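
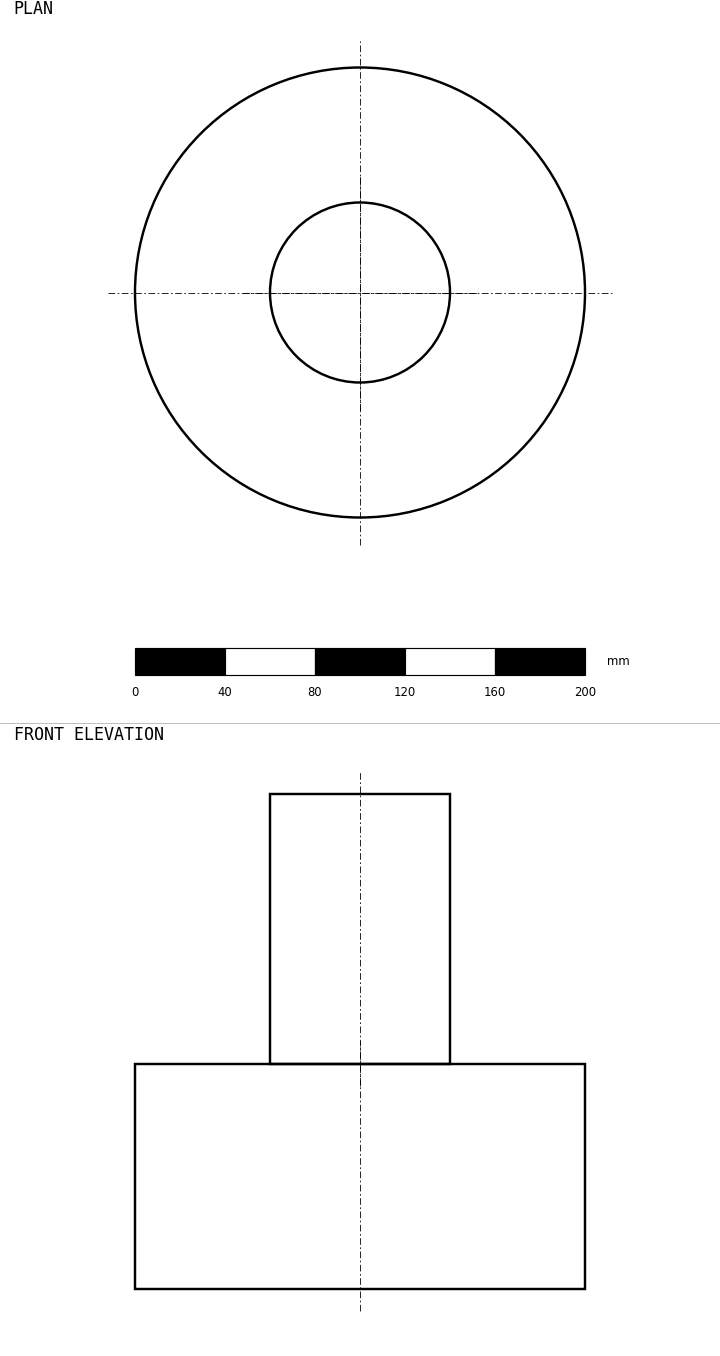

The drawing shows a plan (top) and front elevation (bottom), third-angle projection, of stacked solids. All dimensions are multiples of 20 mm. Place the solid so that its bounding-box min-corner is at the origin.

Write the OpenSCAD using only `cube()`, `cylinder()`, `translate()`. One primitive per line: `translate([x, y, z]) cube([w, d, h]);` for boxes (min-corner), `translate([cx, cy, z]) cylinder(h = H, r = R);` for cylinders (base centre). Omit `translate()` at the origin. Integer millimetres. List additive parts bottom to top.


translate([100, 100, 0]) cylinder(h = 100, r = 100);
translate([100, 100, 100]) cylinder(h = 120, r = 40);


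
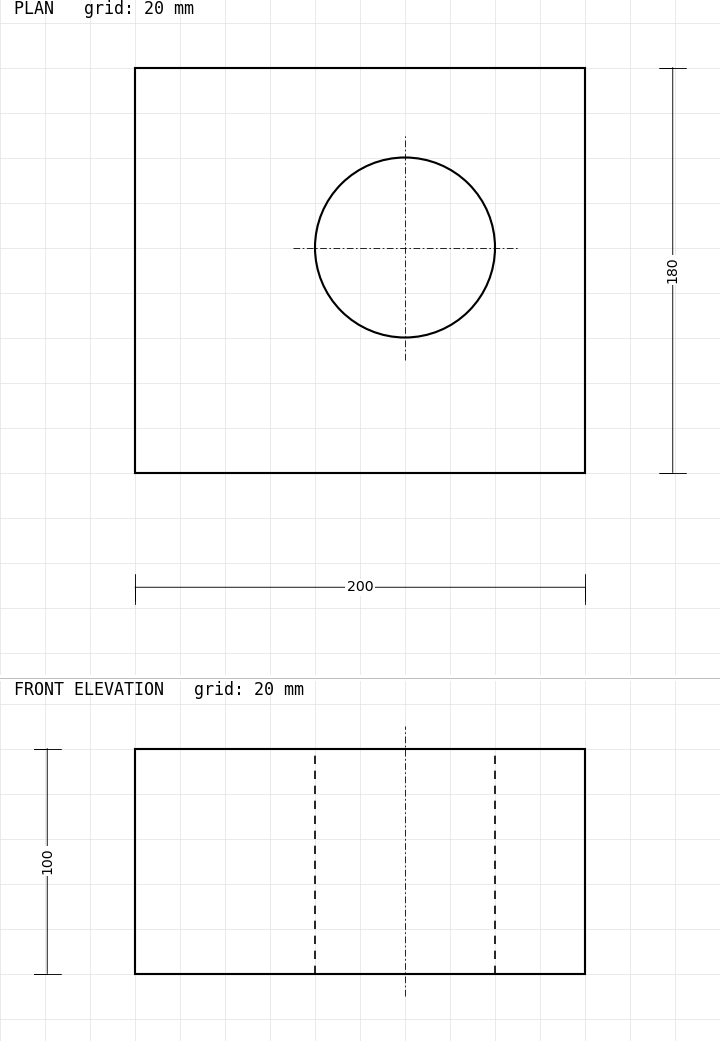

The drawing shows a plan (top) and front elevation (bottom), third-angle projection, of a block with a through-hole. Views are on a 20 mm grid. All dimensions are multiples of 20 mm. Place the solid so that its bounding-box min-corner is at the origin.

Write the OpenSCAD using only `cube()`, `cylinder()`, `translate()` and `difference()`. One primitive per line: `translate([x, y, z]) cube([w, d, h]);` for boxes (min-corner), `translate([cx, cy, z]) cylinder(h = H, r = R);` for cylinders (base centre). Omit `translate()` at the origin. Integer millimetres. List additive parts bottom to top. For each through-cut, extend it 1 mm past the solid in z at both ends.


difference() {
  cube([200, 180, 100]);
  translate([120, 100, -1]) cylinder(h = 102, r = 40);
}


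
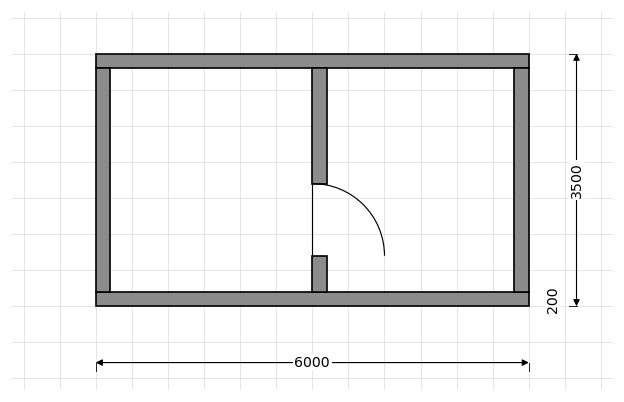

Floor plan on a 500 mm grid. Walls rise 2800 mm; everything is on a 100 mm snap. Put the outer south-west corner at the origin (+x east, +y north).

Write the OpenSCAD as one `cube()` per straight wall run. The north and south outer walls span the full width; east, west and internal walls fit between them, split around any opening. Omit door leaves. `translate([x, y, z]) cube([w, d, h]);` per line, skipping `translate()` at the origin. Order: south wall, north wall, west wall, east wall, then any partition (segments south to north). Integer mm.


cube([6000, 200, 2800]);
translate([0, 3300, 0]) cube([6000, 200, 2800]);
translate([0, 200, 0]) cube([200, 3100, 2800]);
translate([5800, 200, 0]) cube([200, 3100, 2800]);
translate([3000, 200, 0]) cube([200, 500, 2800]);
translate([3000, 1700, 0]) cube([200, 1600, 2800]);


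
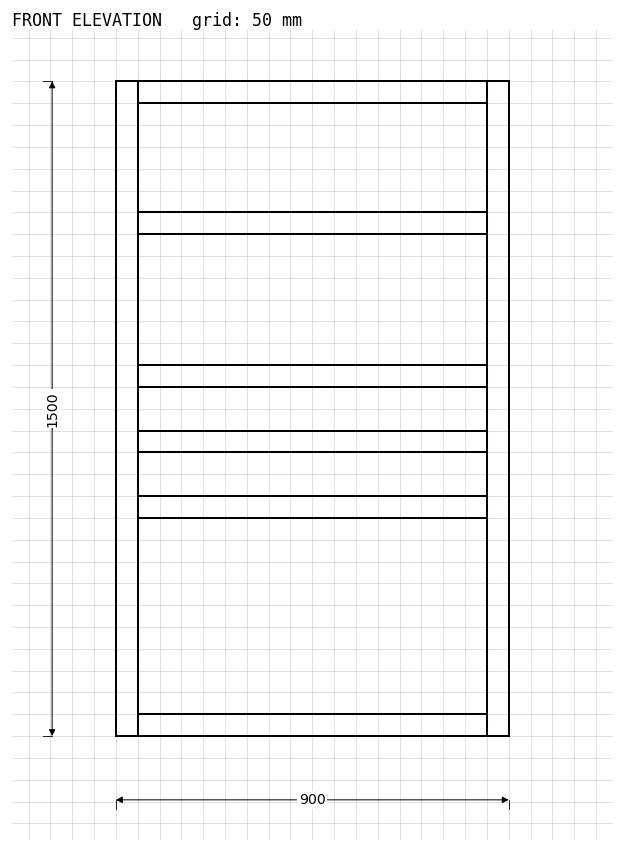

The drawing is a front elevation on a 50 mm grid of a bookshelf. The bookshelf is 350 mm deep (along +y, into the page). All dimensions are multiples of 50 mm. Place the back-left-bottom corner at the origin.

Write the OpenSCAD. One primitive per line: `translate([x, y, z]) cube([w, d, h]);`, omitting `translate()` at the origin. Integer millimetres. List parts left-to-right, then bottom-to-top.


cube([50, 350, 1500]);
translate([50, 0, 0]) cube([800, 350, 50]);
translate([50, 0, 500]) cube([800, 350, 50]);
translate([50, 0, 650]) cube([800, 350, 50]);
translate([50, 0, 800]) cube([800, 350, 50]);
translate([50, 0, 1150]) cube([800, 350, 50]);
translate([50, 0, 1450]) cube([800, 350, 50]);
translate([850, 0, 0]) cube([50, 350, 1500]);


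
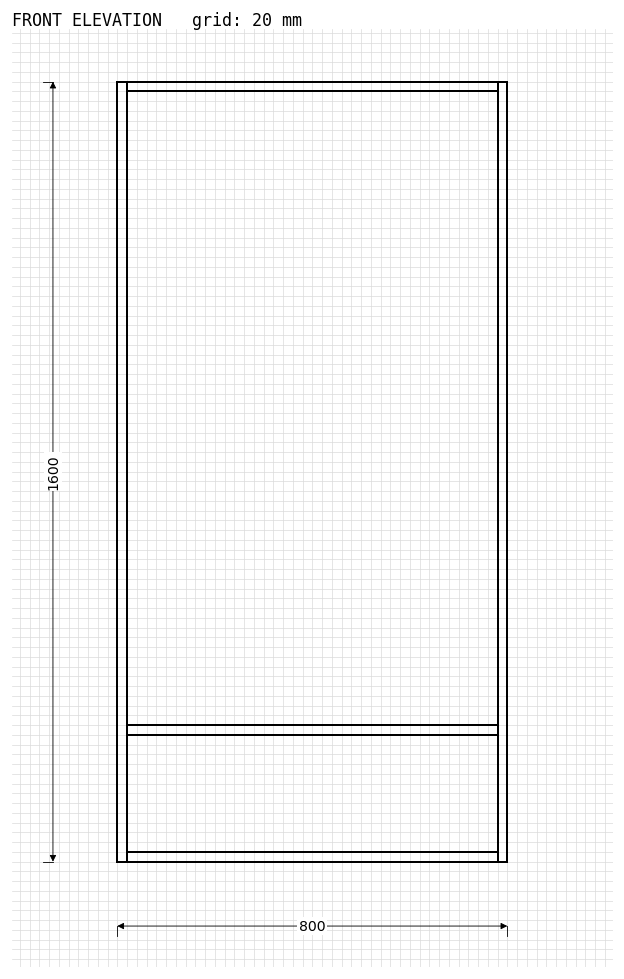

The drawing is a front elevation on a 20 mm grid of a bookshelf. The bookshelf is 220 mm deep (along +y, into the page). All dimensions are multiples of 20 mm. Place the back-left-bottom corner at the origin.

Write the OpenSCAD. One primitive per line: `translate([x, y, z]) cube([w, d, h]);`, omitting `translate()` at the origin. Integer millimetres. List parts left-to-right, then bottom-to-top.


cube([20, 220, 1600]);
translate([20, 0, 0]) cube([760, 220, 20]);
translate([20, 0, 260]) cube([760, 220, 20]);
translate([20, 0, 1580]) cube([760, 220, 20]);
translate([780, 0, 0]) cube([20, 220, 1600]);


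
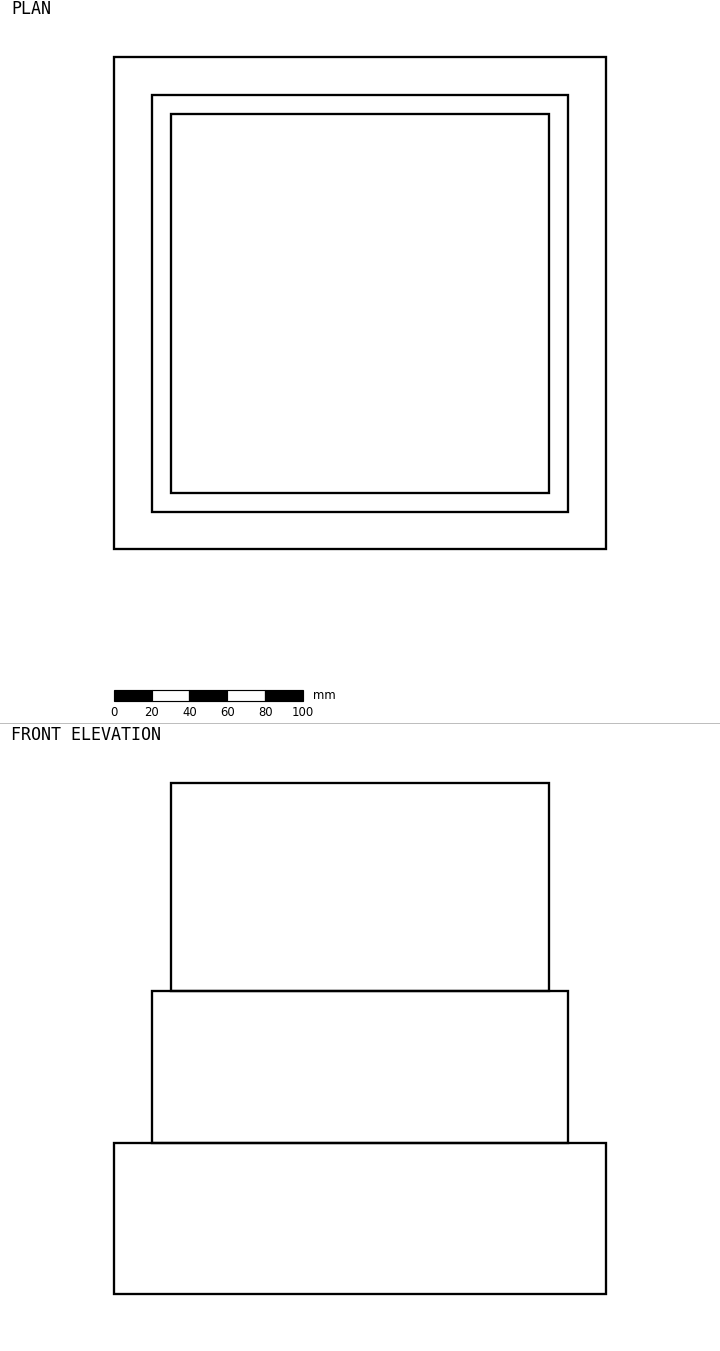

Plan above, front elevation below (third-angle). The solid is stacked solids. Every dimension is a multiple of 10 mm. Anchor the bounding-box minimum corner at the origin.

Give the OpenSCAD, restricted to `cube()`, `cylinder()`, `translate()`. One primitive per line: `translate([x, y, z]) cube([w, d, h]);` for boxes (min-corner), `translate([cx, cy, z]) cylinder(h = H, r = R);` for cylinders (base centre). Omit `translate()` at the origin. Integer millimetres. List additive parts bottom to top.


cube([260, 260, 80]);
translate([20, 20, 80]) cube([220, 220, 80]);
translate([30, 30, 160]) cube([200, 200, 110]);


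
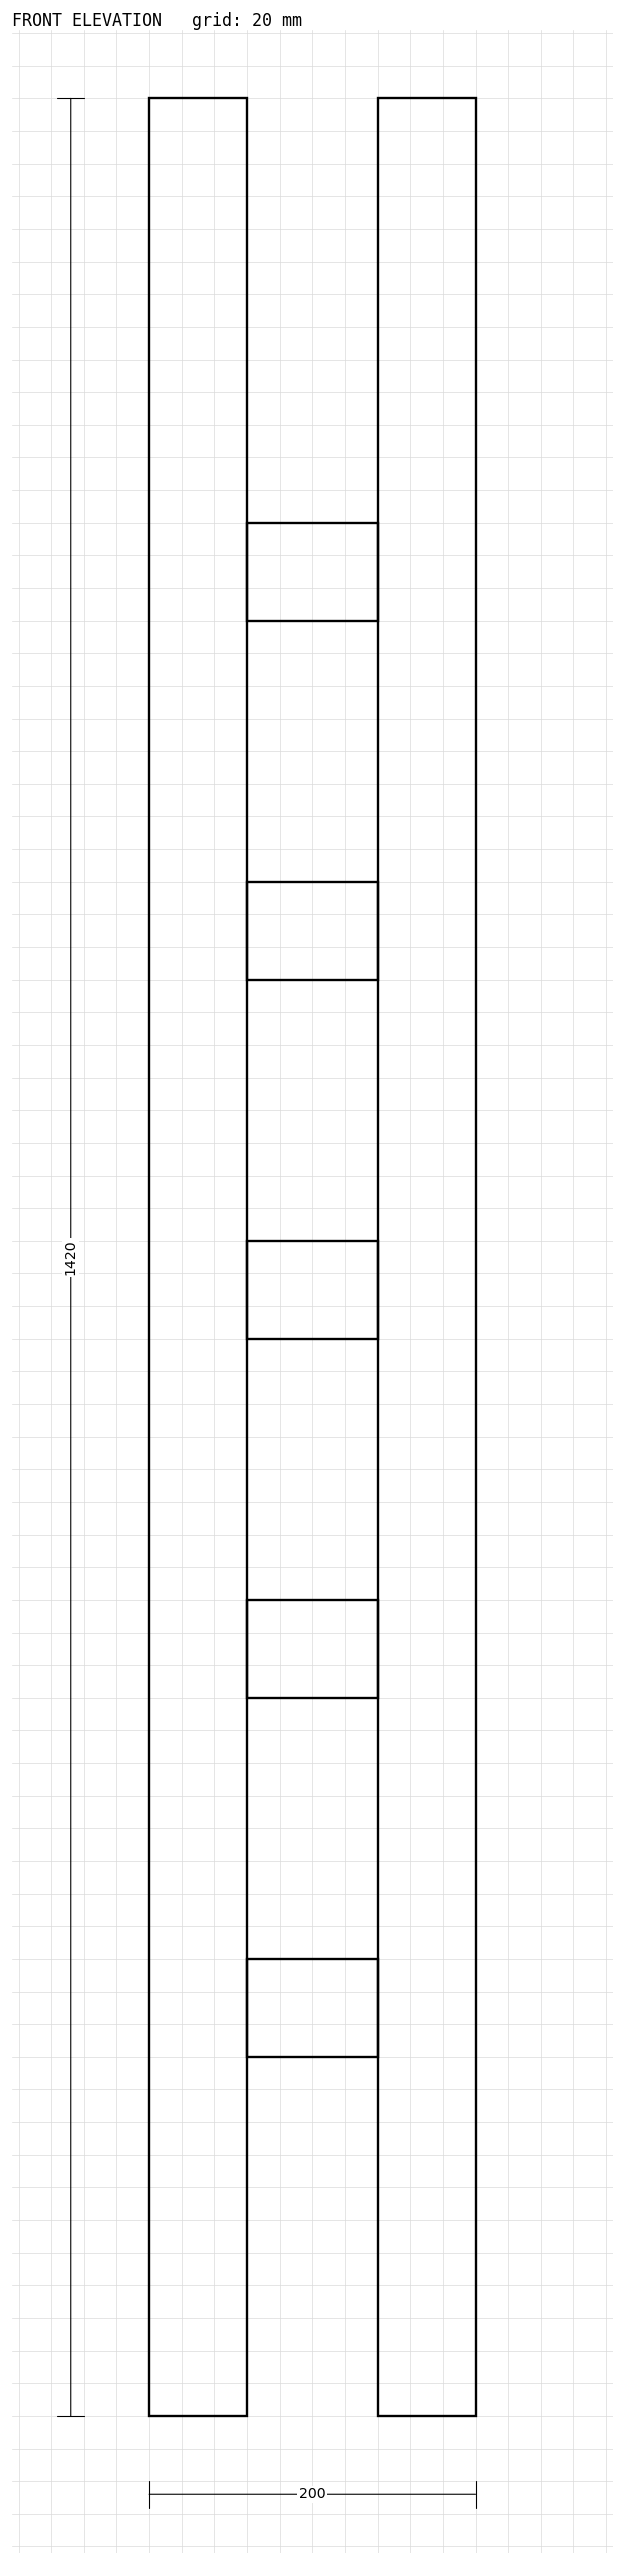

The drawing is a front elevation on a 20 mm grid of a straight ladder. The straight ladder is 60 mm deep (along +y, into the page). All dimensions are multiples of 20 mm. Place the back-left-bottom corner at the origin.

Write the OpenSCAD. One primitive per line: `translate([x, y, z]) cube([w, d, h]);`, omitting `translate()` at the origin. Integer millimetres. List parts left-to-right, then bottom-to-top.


cube([60, 60, 1420]);
translate([60, 0, 220]) cube([80, 60, 60]);
translate([60, 0, 440]) cube([80, 60, 60]);
translate([60, 0, 660]) cube([80, 60, 60]);
translate([60, 0, 880]) cube([80, 60, 60]);
translate([60, 0, 1100]) cube([80, 60, 60]);
translate([140, 0, 0]) cube([60, 60, 1420]);


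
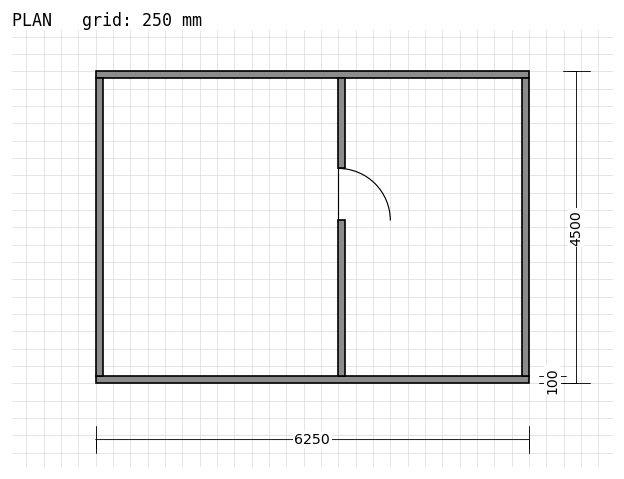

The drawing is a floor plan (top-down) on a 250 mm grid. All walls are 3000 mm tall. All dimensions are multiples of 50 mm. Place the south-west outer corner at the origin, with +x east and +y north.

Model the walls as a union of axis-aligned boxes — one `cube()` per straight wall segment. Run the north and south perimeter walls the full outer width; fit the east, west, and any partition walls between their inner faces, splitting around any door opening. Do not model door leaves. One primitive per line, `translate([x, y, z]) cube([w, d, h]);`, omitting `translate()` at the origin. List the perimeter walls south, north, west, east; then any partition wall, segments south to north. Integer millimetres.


cube([6250, 100, 3000]);
translate([0, 4400, 0]) cube([6250, 100, 3000]);
translate([0, 100, 0]) cube([100, 4300, 3000]);
translate([6150, 100, 0]) cube([100, 4300, 3000]);
translate([3500, 100, 0]) cube([100, 2250, 3000]);
translate([3500, 3100, 0]) cube([100, 1300, 3000]);


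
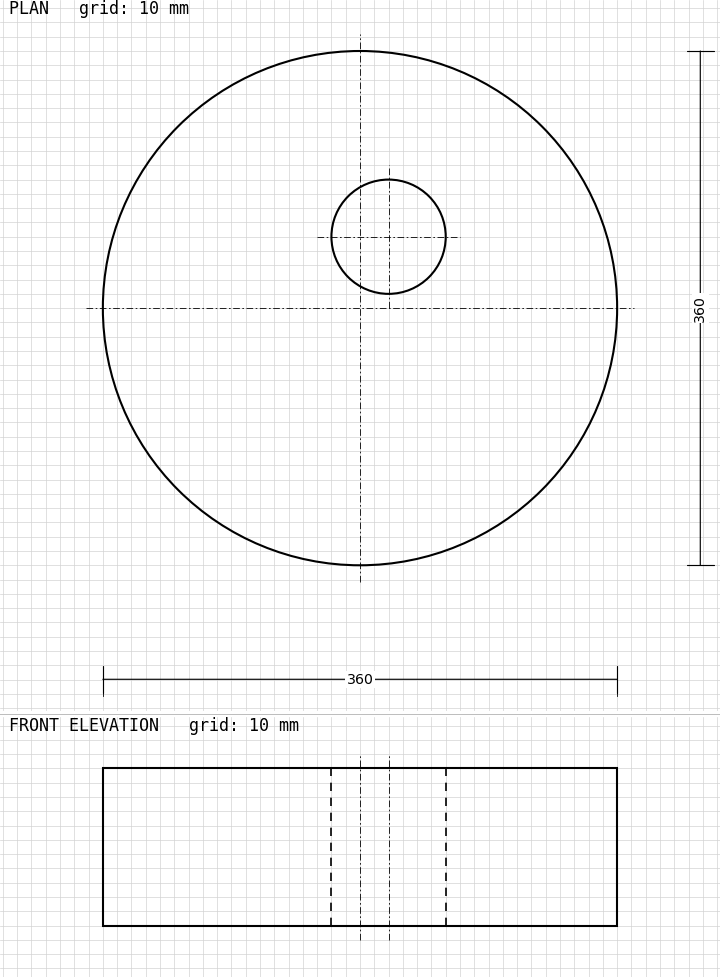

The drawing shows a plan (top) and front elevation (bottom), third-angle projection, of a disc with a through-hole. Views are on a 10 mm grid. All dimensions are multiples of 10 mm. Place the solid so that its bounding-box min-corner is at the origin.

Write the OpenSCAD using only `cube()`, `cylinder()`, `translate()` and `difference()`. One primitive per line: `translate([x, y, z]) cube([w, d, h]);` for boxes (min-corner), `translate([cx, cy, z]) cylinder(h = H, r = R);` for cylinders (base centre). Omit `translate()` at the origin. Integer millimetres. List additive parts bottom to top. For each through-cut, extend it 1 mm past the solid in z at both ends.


difference() {
  translate([180, 180, 0]) cylinder(h = 110, r = 180);
  translate([200, 230, -1]) cylinder(h = 112, r = 40);
}


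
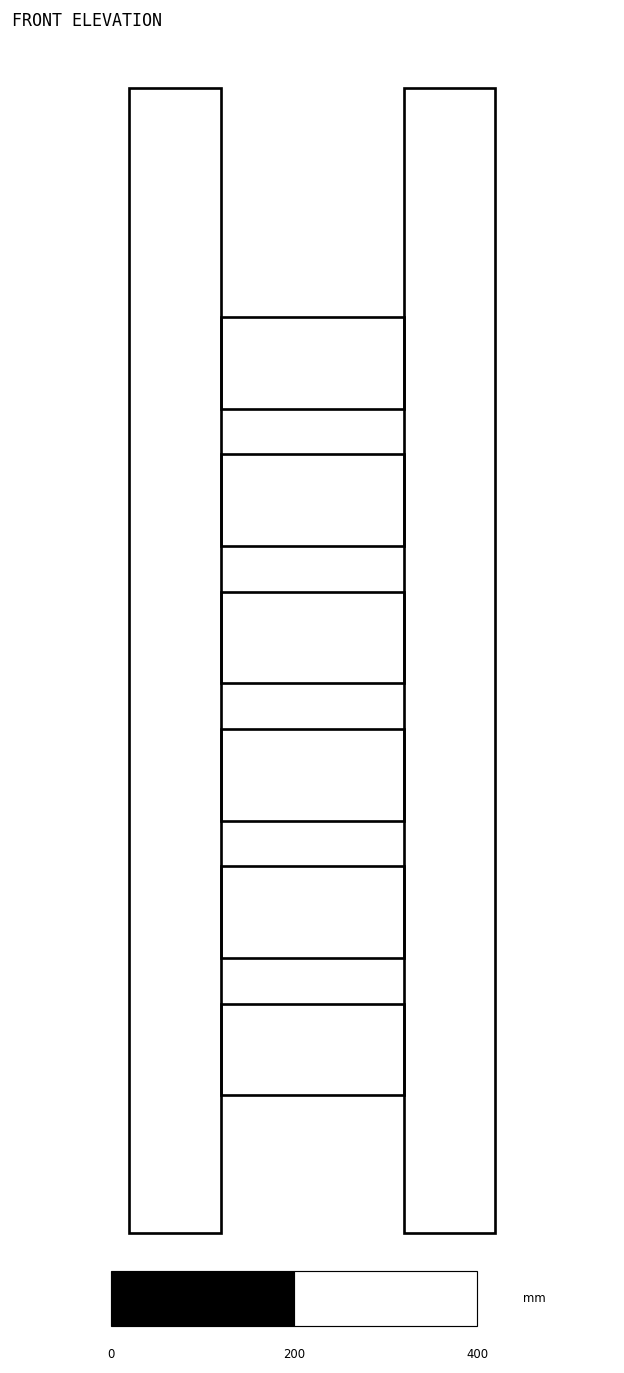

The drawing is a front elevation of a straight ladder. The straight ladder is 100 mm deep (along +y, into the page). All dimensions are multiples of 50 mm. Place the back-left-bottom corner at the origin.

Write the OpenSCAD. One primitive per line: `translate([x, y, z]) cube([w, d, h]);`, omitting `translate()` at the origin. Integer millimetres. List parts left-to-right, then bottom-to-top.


cube([100, 100, 1250]);
translate([100, 0, 150]) cube([200, 100, 100]);
translate([100, 0, 300]) cube([200, 100, 100]);
translate([100, 0, 450]) cube([200, 100, 100]);
translate([100, 0, 600]) cube([200, 100, 100]);
translate([100, 0, 750]) cube([200, 100, 100]);
translate([100, 0, 900]) cube([200, 100, 100]);
translate([300, 0, 0]) cube([100, 100, 1250]);


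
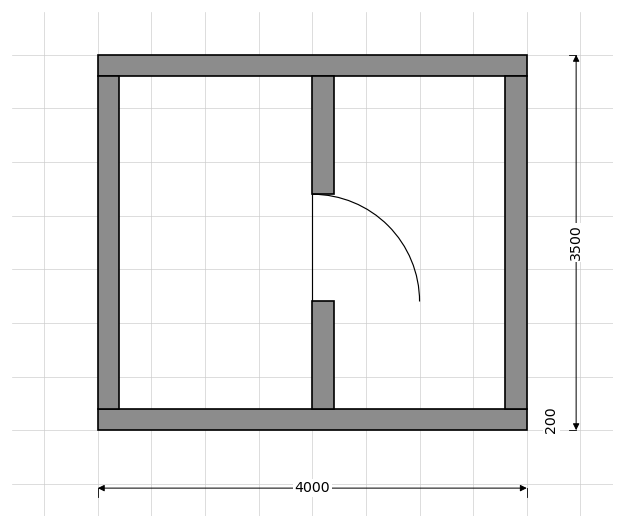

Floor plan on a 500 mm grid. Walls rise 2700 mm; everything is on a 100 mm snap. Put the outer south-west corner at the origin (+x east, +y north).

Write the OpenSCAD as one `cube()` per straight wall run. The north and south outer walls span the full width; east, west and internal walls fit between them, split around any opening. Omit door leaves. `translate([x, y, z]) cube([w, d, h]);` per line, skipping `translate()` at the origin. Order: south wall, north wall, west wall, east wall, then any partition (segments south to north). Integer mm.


cube([4000, 200, 2700]);
translate([0, 3300, 0]) cube([4000, 200, 2700]);
translate([0, 200, 0]) cube([200, 3100, 2700]);
translate([3800, 200, 0]) cube([200, 3100, 2700]);
translate([2000, 200, 0]) cube([200, 1000, 2700]);
translate([2000, 2200, 0]) cube([200, 1100, 2700]);


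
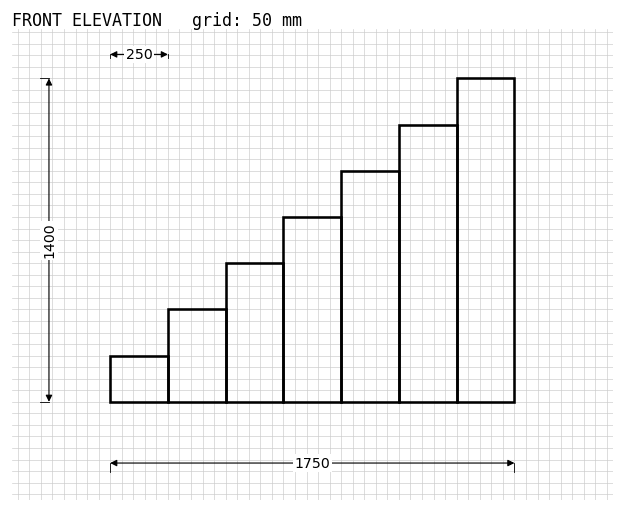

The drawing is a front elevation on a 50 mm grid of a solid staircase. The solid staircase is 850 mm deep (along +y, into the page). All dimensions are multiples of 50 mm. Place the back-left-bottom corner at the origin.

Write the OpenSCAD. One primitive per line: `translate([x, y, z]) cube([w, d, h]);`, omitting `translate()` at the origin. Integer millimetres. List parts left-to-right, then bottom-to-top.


cube([250, 850, 200]);
translate([250, 0, 0]) cube([250, 850, 400]);
translate([500, 0, 0]) cube([250, 850, 600]);
translate([750, 0, 0]) cube([250, 850, 800]);
translate([1000, 0, 0]) cube([250, 850, 1000]);
translate([1250, 0, 0]) cube([250, 850, 1200]);
translate([1500, 0, 0]) cube([250, 850, 1400]);


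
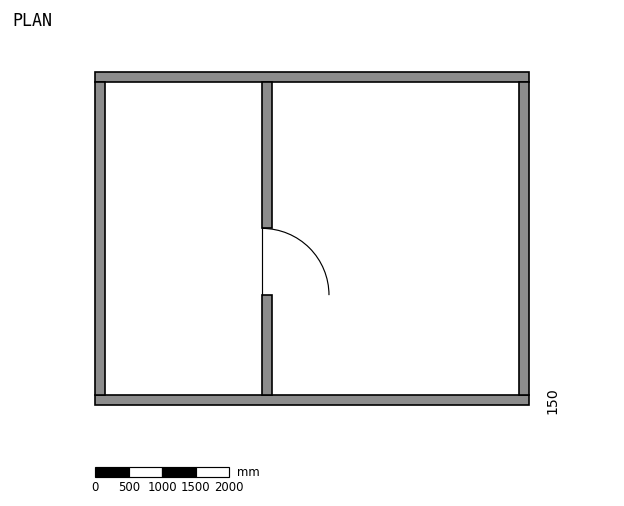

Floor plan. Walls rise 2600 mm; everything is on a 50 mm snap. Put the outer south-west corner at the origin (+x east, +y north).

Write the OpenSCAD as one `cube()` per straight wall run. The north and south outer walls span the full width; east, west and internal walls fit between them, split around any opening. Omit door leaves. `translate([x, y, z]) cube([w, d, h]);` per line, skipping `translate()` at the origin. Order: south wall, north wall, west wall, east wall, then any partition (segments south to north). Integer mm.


cube([6500, 150, 2600]);
translate([0, 4850, 0]) cube([6500, 150, 2600]);
translate([0, 150, 0]) cube([150, 4700, 2600]);
translate([6350, 150, 0]) cube([150, 4700, 2600]);
translate([2500, 150, 0]) cube([150, 1500, 2600]);
translate([2500, 2650, 0]) cube([150, 2200, 2600]);


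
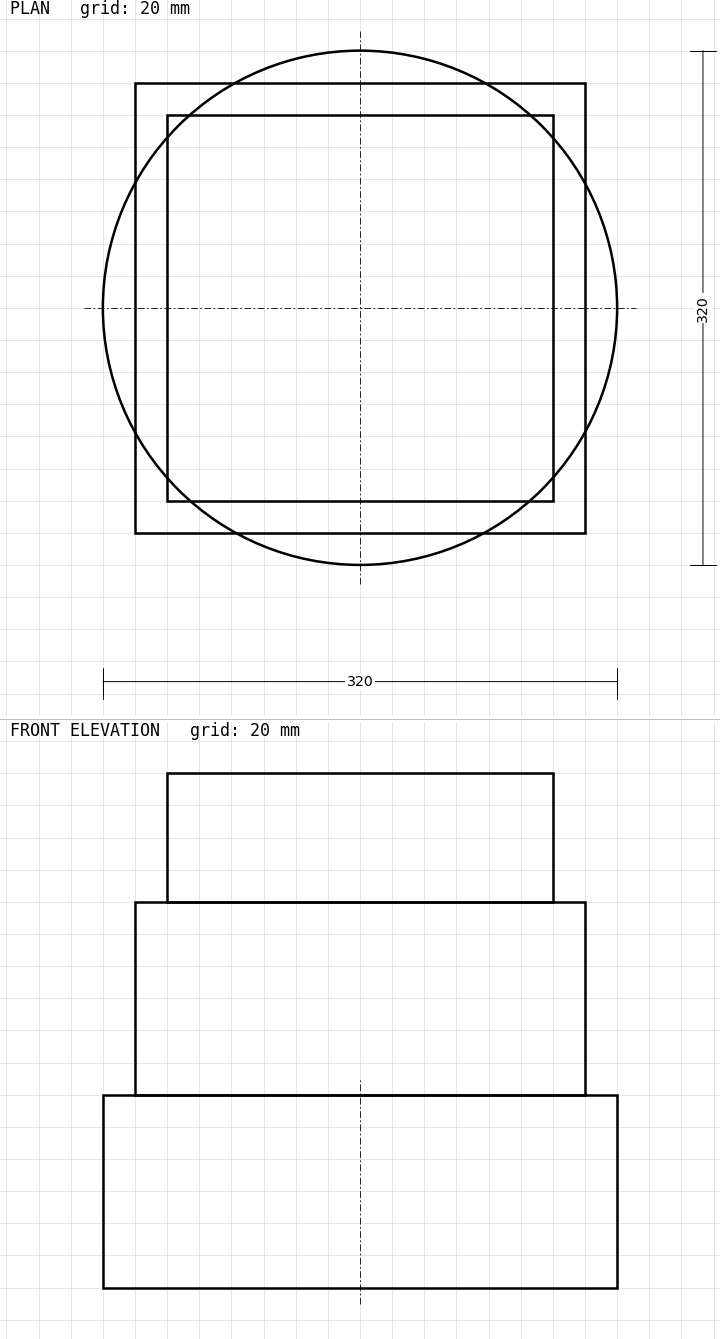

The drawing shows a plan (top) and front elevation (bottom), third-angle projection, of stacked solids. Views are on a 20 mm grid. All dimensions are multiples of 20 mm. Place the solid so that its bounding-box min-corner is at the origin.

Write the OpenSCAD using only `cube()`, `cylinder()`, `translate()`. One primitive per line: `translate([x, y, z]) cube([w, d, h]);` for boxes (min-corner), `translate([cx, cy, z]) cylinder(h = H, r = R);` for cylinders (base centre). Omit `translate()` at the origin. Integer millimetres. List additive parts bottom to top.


translate([160, 160, 0]) cylinder(h = 120, r = 160);
translate([20, 20, 120]) cube([280, 280, 120]);
translate([40, 40, 240]) cube([240, 240, 80]);


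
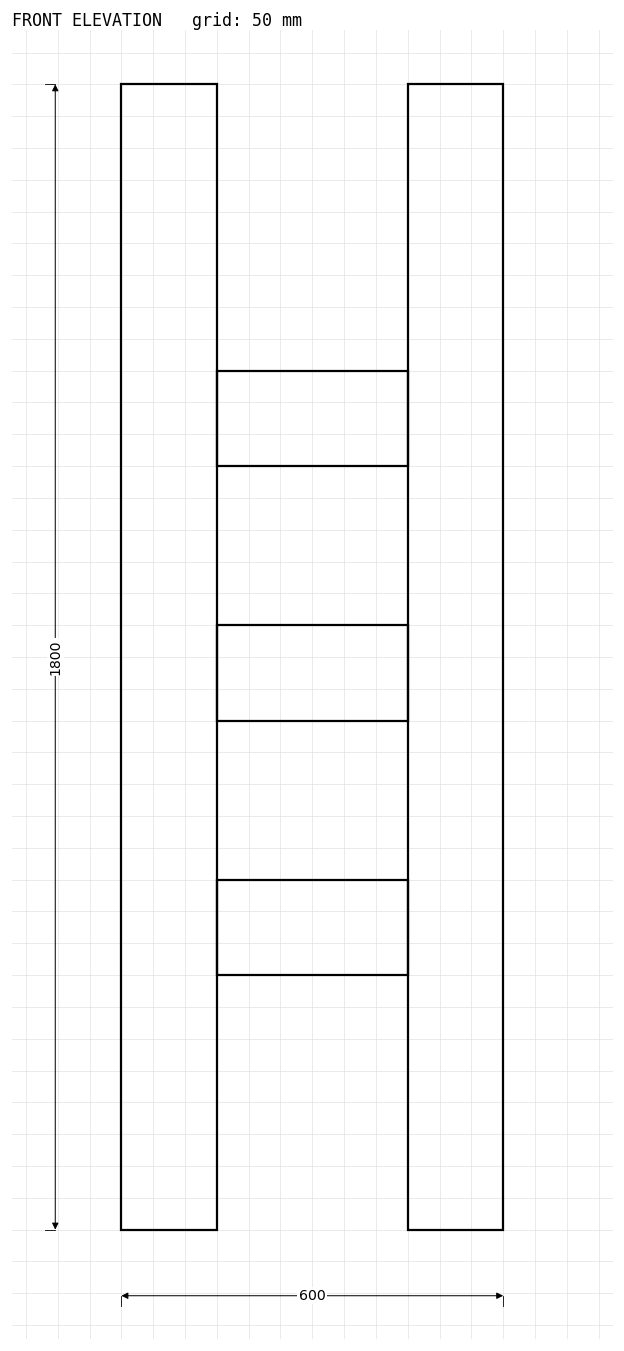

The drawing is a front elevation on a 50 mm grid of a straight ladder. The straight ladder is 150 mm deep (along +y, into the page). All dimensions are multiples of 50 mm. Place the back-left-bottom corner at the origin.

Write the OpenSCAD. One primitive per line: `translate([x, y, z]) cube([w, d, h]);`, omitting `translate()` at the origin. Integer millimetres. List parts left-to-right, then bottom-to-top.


cube([150, 150, 1800]);
translate([150, 0, 400]) cube([300, 150, 150]);
translate([150, 0, 800]) cube([300, 150, 150]);
translate([150, 0, 1200]) cube([300, 150, 150]);
translate([450, 0, 0]) cube([150, 150, 1800]);


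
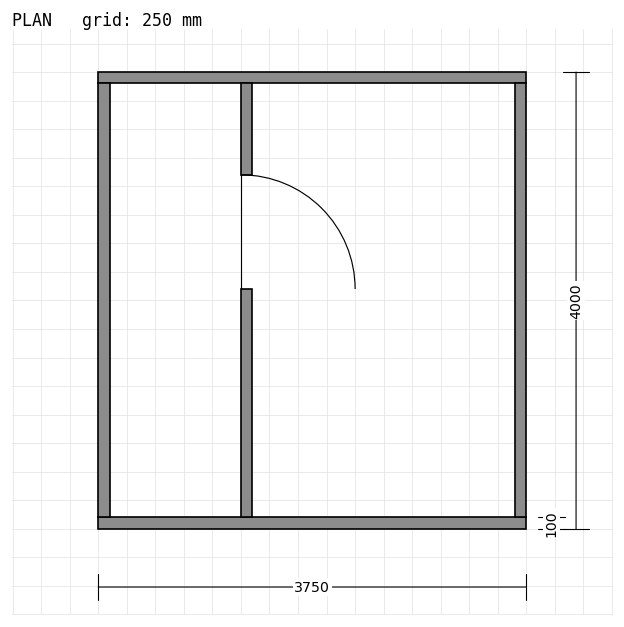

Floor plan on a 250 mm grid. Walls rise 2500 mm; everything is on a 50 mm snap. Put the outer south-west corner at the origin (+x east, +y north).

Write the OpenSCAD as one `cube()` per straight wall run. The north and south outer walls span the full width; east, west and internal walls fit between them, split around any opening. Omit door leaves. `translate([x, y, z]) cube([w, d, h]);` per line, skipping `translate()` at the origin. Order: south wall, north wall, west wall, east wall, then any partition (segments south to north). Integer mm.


cube([3750, 100, 2500]);
translate([0, 3900, 0]) cube([3750, 100, 2500]);
translate([0, 100, 0]) cube([100, 3800, 2500]);
translate([3650, 100, 0]) cube([100, 3800, 2500]);
translate([1250, 100, 0]) cube([100, 2000, 2500]);
translate([1250, 3100, 0]) cube([100, 800, 2500]);


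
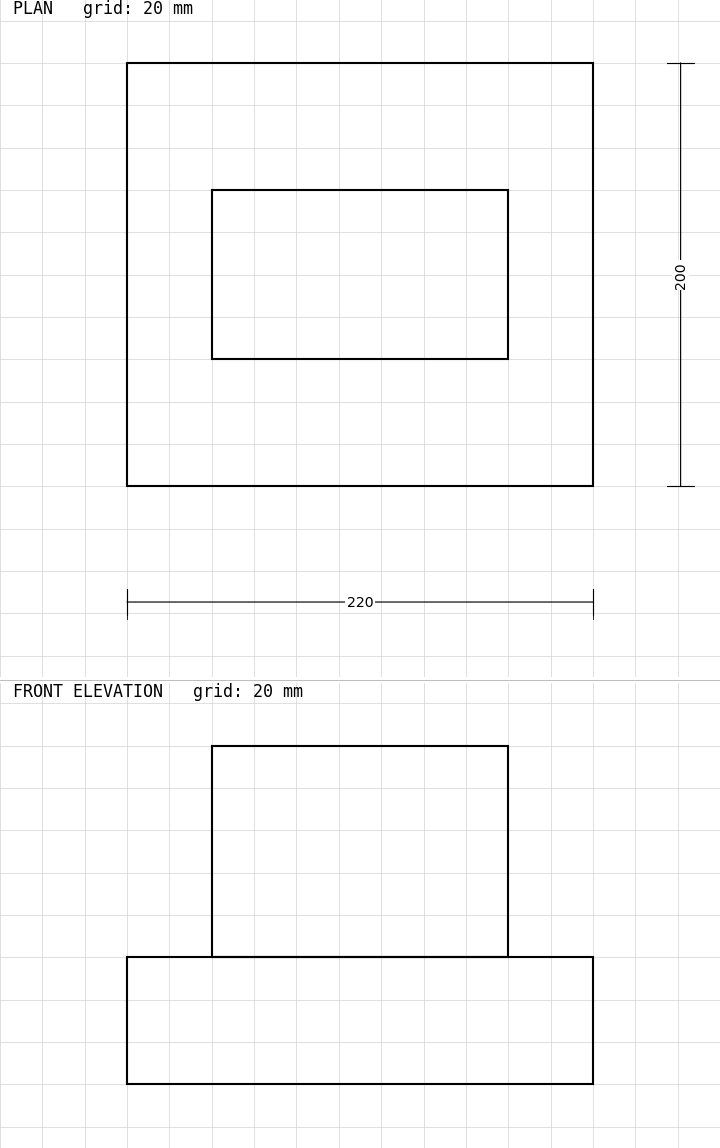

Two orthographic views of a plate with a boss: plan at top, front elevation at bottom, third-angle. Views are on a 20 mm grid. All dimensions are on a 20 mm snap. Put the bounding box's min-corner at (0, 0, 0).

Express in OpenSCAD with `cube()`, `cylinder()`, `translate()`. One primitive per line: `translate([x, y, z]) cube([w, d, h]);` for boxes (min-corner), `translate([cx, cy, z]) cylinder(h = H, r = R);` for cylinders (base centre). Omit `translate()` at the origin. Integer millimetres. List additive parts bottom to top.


cube([220, 200, 60]);
translate([40, 60, 60]) cube([140, 80, 100]);


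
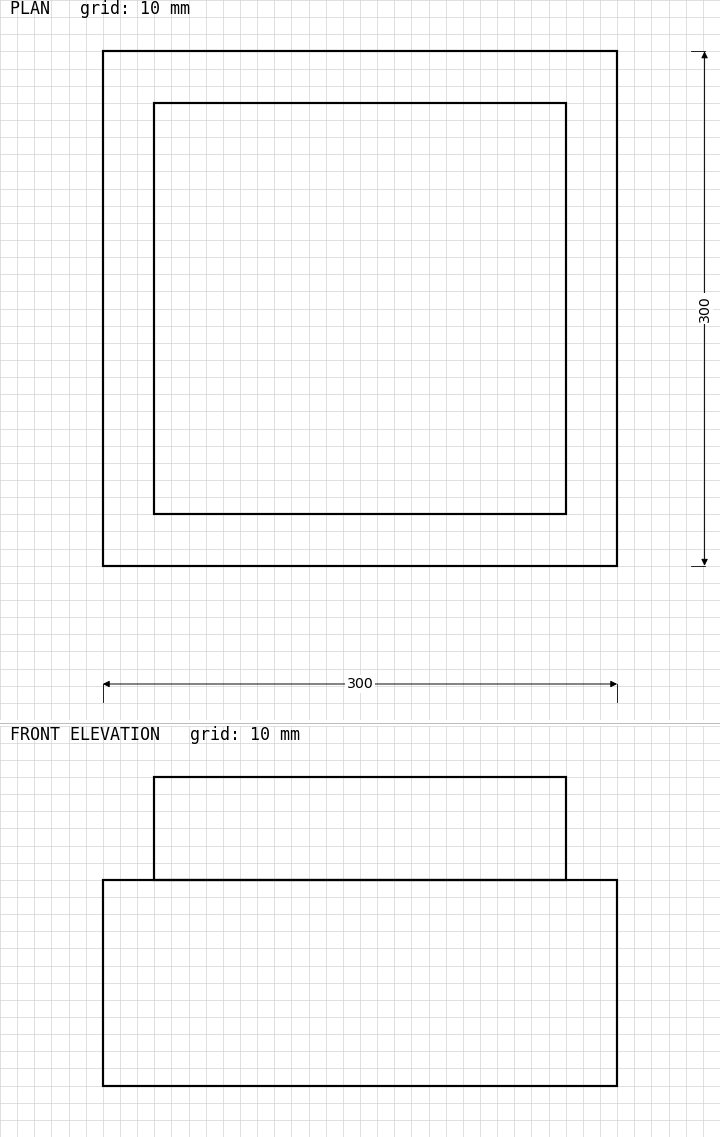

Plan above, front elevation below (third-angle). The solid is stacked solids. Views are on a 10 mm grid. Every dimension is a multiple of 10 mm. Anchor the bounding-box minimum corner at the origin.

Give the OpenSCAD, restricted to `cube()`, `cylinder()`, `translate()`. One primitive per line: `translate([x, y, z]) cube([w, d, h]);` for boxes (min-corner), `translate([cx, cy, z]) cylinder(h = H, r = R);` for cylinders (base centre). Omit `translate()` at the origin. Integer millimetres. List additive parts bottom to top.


cube([300, 300, 120]);
translate([30, 30, 120]) cube([240, 240, 60]);


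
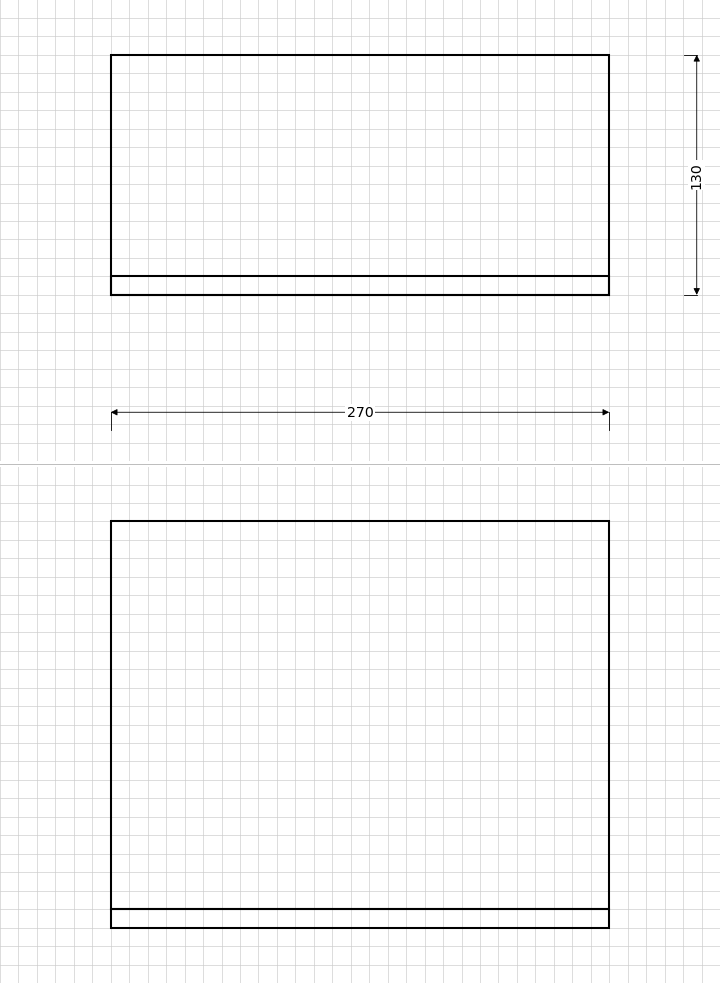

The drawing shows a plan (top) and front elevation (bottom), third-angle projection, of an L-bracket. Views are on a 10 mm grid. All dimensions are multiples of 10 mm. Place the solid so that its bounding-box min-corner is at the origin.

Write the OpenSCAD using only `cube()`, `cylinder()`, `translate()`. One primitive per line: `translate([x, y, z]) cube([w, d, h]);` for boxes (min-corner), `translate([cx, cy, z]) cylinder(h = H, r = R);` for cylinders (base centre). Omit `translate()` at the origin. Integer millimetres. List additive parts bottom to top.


cube([270, 130, 10]);
translate([0, 0, 10]) cube([270, 10, 210]);


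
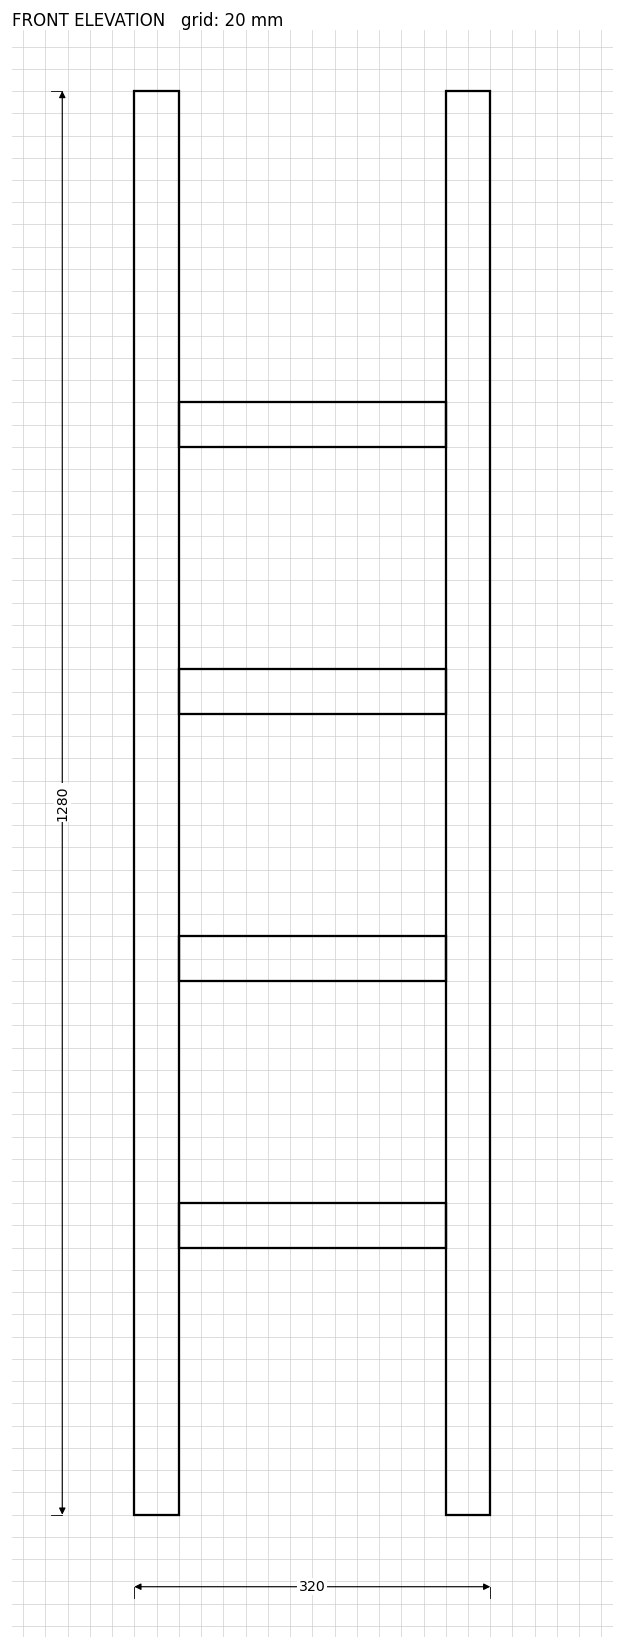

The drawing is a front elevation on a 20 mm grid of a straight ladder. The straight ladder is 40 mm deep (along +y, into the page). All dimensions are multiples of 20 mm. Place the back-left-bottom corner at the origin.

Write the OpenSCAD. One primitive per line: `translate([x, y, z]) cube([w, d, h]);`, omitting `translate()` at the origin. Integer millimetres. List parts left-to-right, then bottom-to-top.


cube([40, 40, 1280]);
translate([40, 0, 240]) cube([240, 40, 40]);
translate([40, 0, 480]) cube([240, 40, 40]);
translate([40, 0, 720]) cube([240, 40, 40]);
translate([40, 0, 960]) cube([240, 40, 40]);
translate([280, 0, 0]) cube([40, 40, 1280]);


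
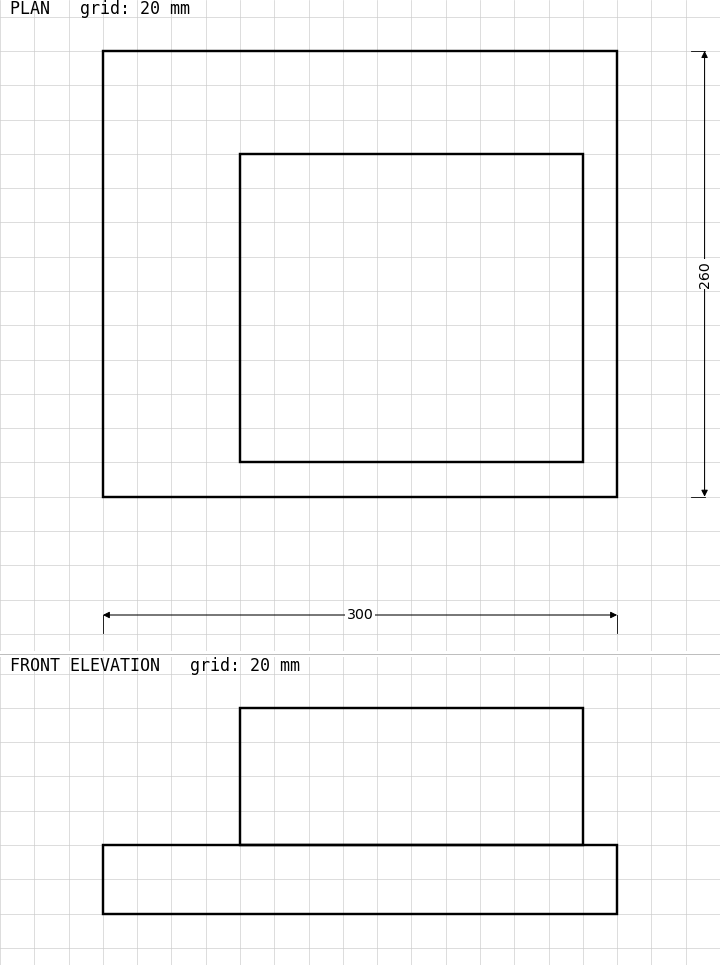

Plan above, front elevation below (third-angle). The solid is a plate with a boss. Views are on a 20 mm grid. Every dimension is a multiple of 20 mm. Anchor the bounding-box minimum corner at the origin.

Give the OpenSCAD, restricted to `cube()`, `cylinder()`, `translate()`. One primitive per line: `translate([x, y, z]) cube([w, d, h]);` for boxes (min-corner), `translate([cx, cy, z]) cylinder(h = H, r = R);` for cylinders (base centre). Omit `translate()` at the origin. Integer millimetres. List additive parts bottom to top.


cube([300, 260, 40]);
translate([80, 20, 40]) cube([200, 180, 80]);


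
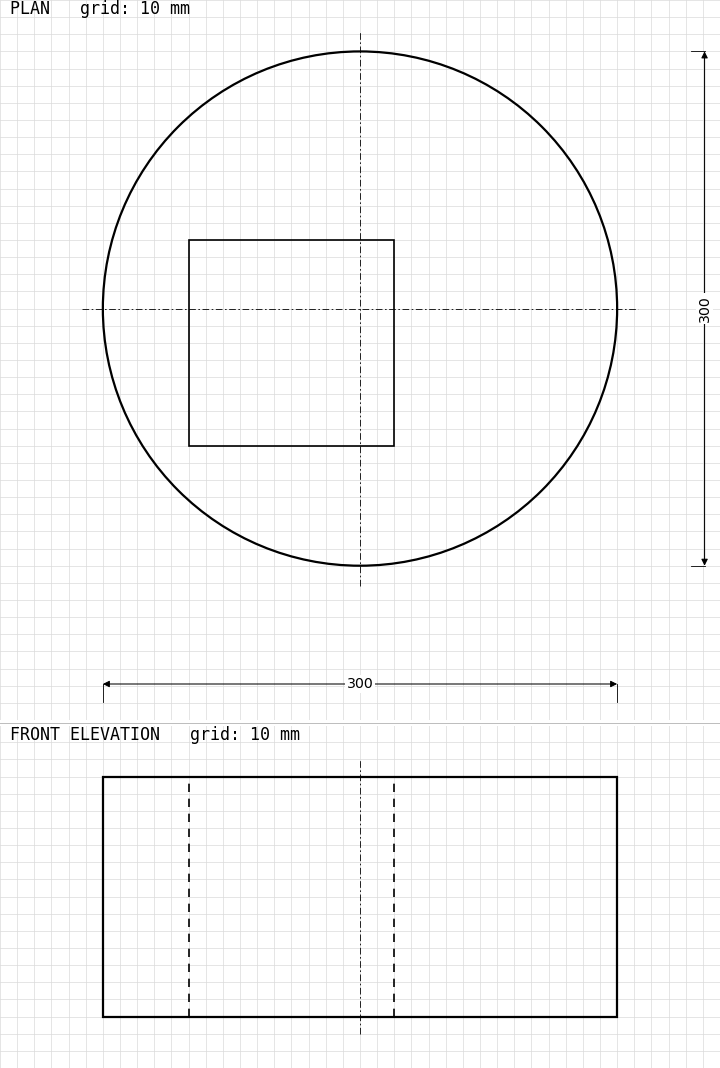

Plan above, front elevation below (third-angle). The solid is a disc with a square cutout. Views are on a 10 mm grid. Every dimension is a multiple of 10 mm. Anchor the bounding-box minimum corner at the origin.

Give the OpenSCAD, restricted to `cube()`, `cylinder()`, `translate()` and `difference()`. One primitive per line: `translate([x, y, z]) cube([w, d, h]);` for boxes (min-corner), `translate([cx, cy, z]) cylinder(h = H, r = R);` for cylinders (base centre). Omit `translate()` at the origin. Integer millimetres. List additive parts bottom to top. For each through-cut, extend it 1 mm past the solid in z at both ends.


difference() {
  translate([150, 150, 0]) cylinder(h = 140, r = 150);
  translate([50, 70, -1]) cube([120, 120, 142]);
}


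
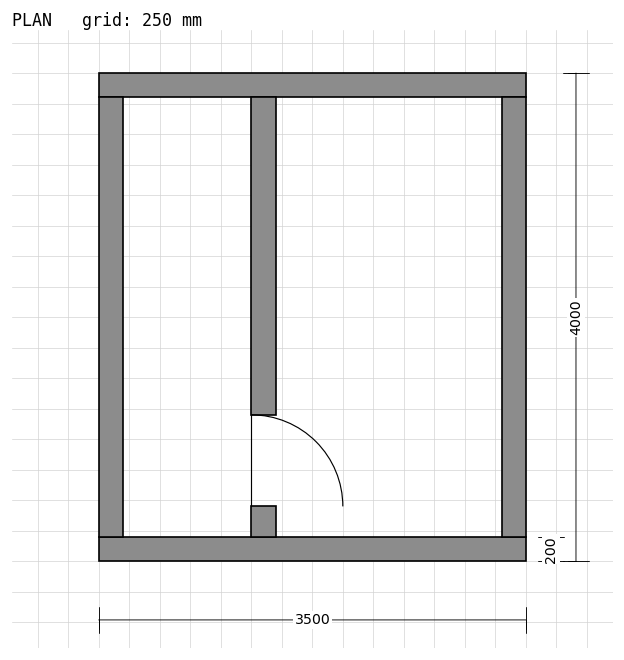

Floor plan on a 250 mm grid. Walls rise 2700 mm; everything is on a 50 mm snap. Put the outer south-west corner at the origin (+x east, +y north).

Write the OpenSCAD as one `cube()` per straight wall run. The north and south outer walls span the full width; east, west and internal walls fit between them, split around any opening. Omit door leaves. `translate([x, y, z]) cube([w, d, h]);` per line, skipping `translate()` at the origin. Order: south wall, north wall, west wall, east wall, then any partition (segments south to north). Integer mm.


cube([3500, 200, 2700]);
translate([0, 3800, 0]) cube([3500, 200, 2700]);
translate([0, 200, 0]) cube([200, 3600, 2700]);
translate([3300, 200, 0]) cube([200, 3600, 2700]);
translate([1250, 200, 0]) cube([200, 250, 2700]);
translate([1250, 1200, 0]) cube([200, 2600, 2700]);


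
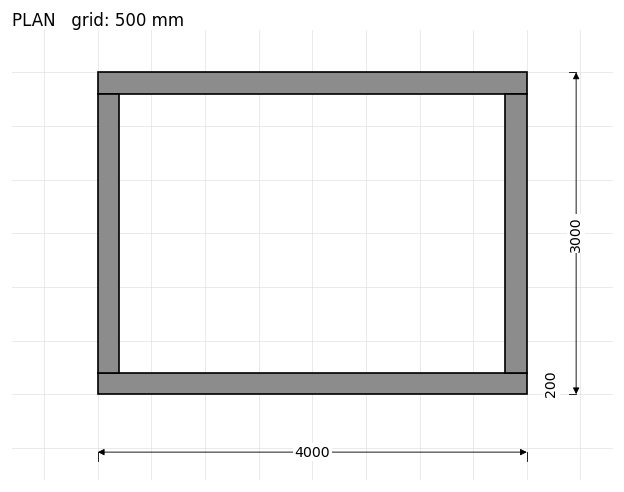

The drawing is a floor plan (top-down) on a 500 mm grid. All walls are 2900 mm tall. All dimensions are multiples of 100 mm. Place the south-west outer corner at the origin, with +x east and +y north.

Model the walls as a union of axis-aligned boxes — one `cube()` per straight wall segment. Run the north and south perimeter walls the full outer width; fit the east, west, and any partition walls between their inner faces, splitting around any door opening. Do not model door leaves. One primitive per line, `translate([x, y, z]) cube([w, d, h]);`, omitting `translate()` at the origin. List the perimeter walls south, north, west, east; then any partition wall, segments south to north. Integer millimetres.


cube([4000, 200, 2900]);
translate([0, 2800, 0]) cube([4000, 200, 2900]);
translate([0, 200, 0]) cube([200, 2600, 2900]);
translate([3800, 200, 0]) cube([200, 2600, 2900]);


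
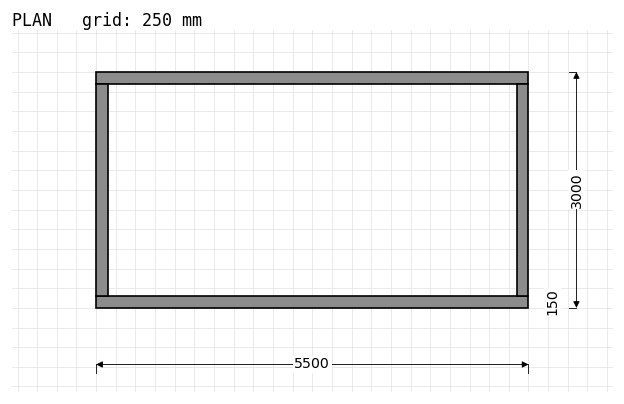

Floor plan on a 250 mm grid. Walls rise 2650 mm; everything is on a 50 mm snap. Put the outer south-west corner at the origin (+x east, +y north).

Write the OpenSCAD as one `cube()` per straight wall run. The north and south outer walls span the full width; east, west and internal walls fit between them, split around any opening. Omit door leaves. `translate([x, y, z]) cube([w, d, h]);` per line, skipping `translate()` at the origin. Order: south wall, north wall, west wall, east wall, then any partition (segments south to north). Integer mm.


cube([5500, 150, 2650]);
translate([0, 2850, 0]) cube([5500, 150, 2650]);
translate([0, 150, 0]) cube([150, 2700, 2650]);
translate([5350, 150, 0]) cube([150, 2700, 2650]);


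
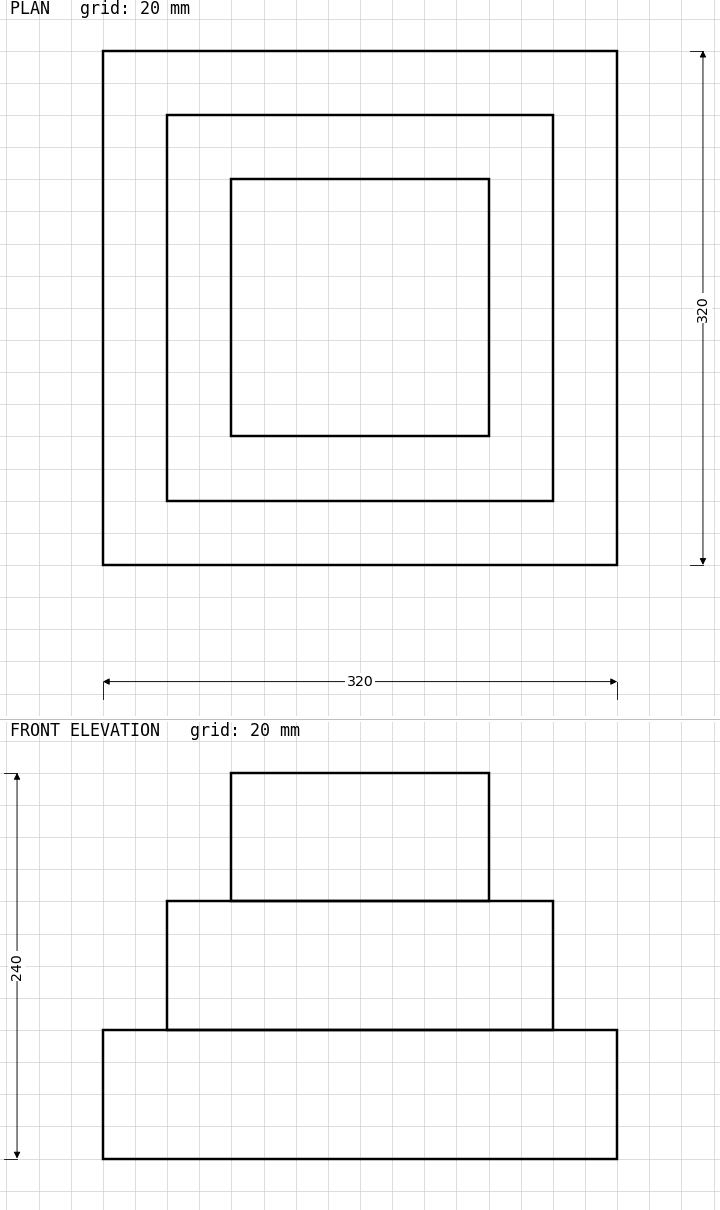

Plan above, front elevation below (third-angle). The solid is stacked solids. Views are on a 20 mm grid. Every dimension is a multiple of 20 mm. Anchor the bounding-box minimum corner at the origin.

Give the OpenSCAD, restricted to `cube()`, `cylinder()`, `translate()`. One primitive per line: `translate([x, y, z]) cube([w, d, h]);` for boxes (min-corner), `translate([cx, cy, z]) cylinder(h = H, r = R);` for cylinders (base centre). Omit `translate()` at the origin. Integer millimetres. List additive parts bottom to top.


cube([320, 320, 80]);
translate([40, 40, 80]) cube([240, 240, 80]);
translate([80, 80, 160]) cube([160, 160, 80]);


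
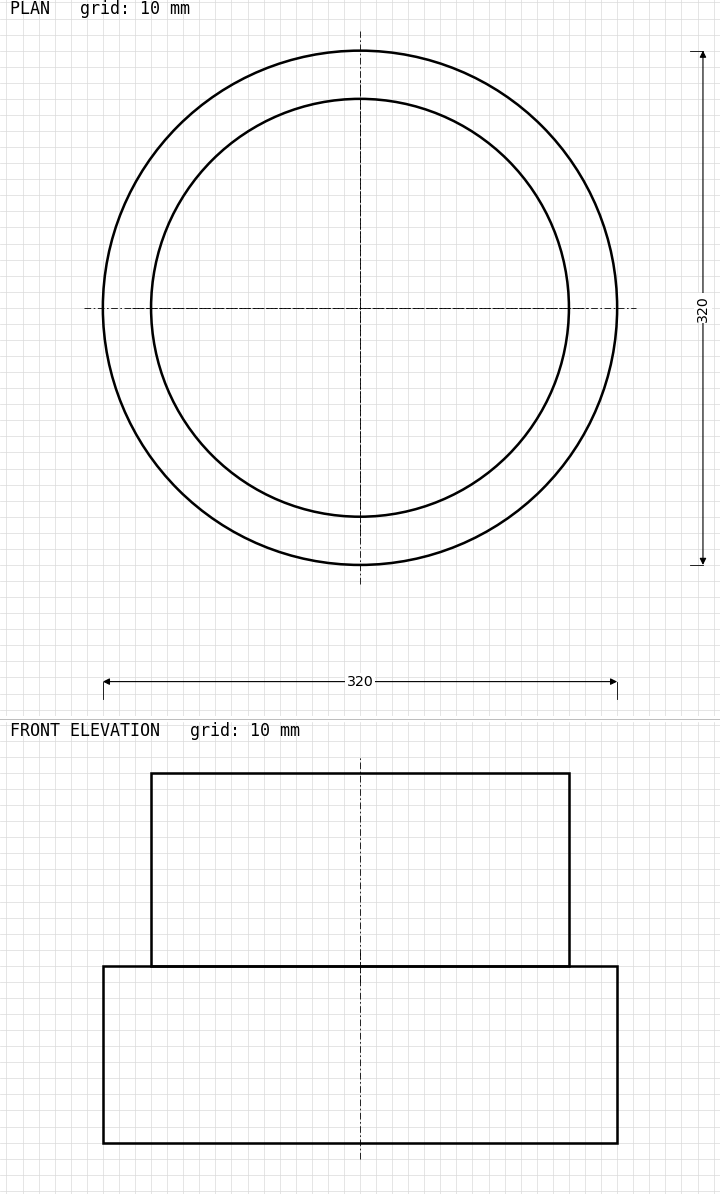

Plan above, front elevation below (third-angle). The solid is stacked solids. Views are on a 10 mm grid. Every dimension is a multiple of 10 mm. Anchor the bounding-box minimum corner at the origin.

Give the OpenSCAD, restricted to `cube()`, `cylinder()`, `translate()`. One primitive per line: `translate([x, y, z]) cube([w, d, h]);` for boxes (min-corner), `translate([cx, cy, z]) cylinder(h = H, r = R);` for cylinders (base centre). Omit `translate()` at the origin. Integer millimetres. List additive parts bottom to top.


translate([160, 160, 0]) cylinder(h = 110, r = 160);
translate([160, 160, 110]) cylinder(h = 120, r = 130);


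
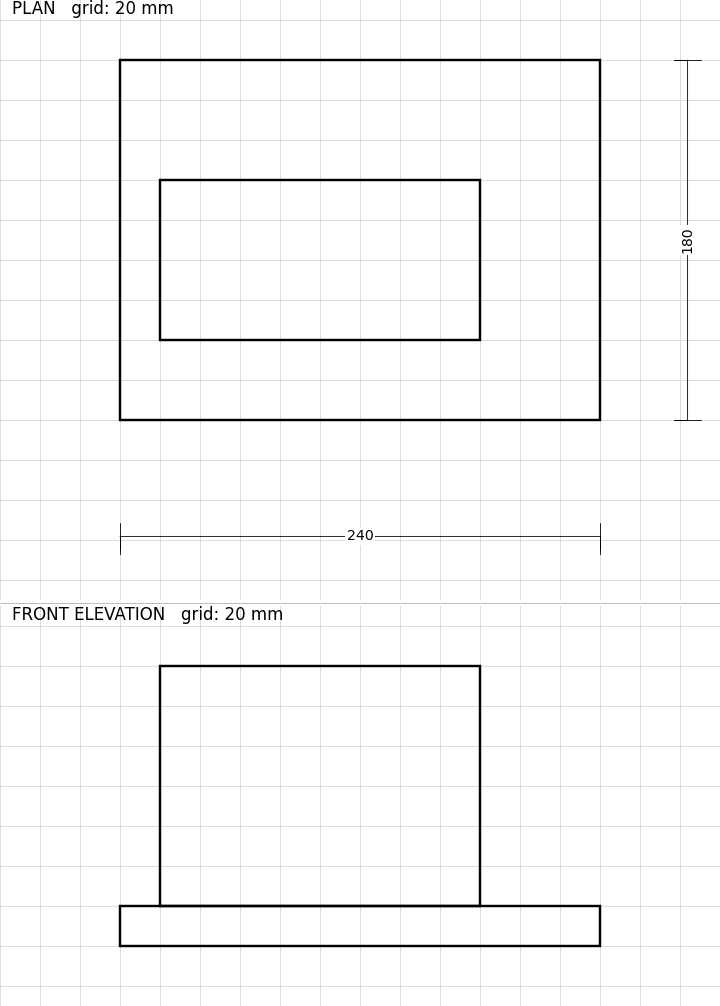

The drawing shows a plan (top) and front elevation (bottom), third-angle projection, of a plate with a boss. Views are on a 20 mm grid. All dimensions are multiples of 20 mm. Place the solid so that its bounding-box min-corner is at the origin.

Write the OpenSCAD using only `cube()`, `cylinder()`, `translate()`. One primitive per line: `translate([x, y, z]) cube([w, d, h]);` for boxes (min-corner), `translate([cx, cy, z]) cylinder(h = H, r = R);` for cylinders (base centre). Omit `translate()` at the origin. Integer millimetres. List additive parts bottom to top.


cube([240, 180, 20]);
translate([20, 40, 20]) cube([160, 80, 120]);


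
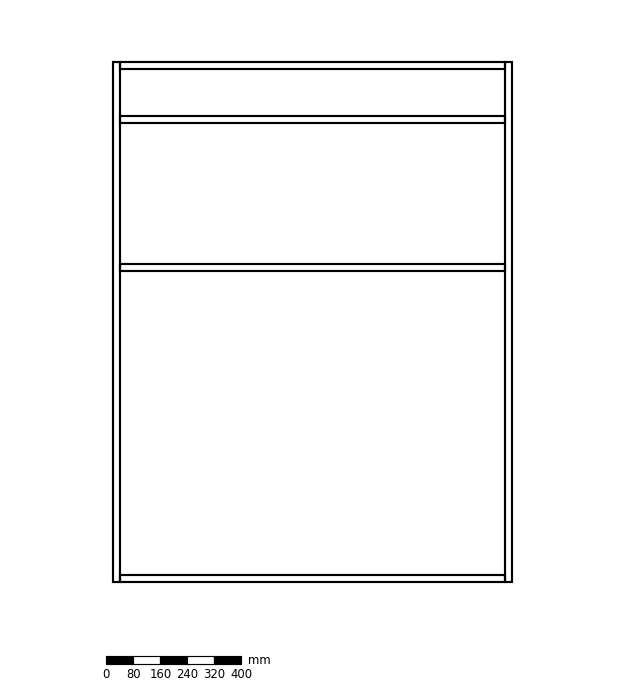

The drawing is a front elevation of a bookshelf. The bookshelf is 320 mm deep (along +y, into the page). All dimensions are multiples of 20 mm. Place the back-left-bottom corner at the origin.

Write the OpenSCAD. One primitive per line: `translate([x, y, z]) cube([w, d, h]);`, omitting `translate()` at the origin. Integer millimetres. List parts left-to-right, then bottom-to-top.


cube([20, 320, 1540]);
translate([20, 0, 0]) cube([1140, 320, 20]);
translate([20, 0, 920]) cube([1140, 320, 20]);
translate([20, 0, 1360]) cube([1140, 320, 20]);
translate([20, 0, 1520]) cube([1140, 320, 20]);
translate([1160, 0, 0]) cube([20, 320, 1540]);


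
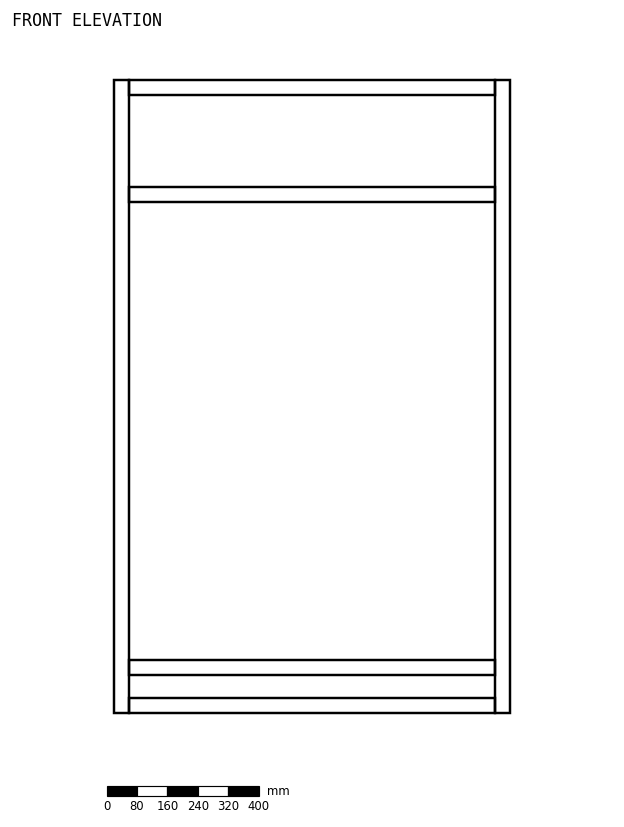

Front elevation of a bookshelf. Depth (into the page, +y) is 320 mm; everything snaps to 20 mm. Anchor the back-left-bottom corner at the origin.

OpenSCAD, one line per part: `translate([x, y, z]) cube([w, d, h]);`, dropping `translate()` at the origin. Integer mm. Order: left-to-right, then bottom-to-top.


cube([40, 320, 1660]);
translate([40, 0, 0]) cube([960, 320, 40]);
translate([40, 0, 100]) cube([960, 320, 40]);
translate([40, 0, 1340]) cube([960, 320, 40]);
translate([40, 0, 1620]) cube([960, 320, 40]);
translate([1000, 0, 0]) cube([40, 320, 1660]);


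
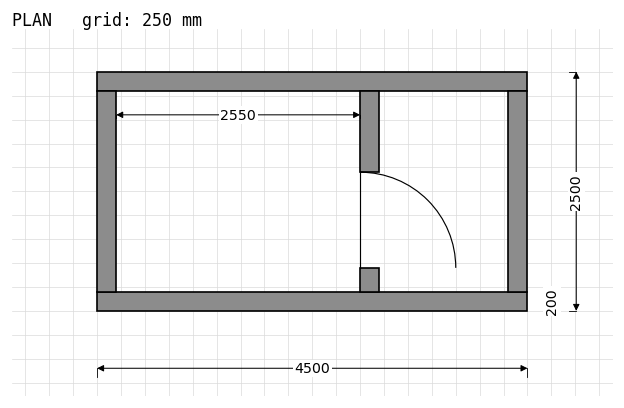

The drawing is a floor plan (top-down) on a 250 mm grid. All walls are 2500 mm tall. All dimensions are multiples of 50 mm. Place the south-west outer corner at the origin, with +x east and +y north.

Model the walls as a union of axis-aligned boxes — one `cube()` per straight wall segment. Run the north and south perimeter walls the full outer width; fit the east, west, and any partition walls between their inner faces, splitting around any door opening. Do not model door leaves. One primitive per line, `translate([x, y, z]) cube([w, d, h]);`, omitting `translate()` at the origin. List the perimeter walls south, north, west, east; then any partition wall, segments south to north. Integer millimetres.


cube([4500, 200, 2500]);
translate([0, 2300, 0]) cube([4500, 200, 2500]);
translate([0, 200, 0]) cube([200, 2100, 2500]);
translate([4300, 200, 0]) cube([200, 2100, 2500]);
translate([2750, 200, 0]) cube([200, 250, 2500]);
translate([2750, 1450, 0]) cube([200, 850, 2500]);


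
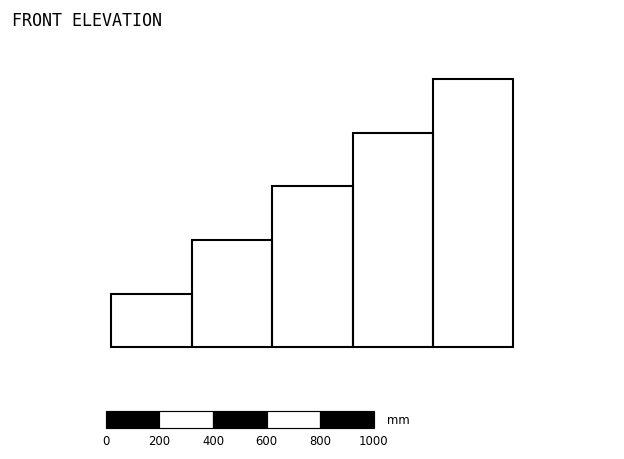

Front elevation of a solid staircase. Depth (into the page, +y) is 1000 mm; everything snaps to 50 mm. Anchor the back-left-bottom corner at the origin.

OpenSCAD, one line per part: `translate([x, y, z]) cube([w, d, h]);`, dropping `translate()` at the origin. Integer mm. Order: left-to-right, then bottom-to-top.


cube([300, 1000, 200]);
translate([300, 0, 0]) cube([300, 1000, 400]);
translate([600, 0, 0]) cube([300, 1000, 600]);
translate([900, 0, 0]) cube([300, 1000, 800]);
translate([1200, 0, 0]) cube([300, 1000, 1000]);


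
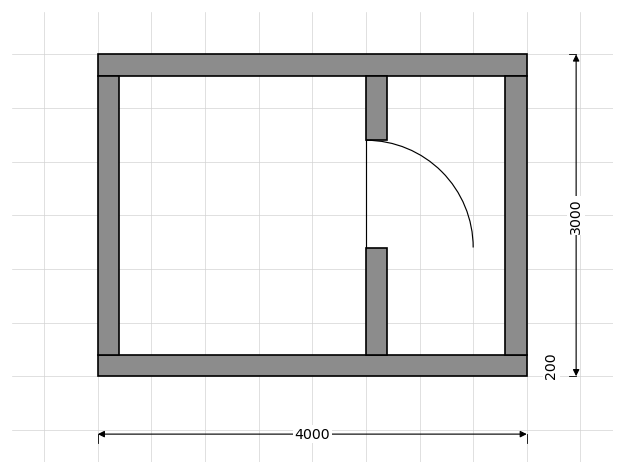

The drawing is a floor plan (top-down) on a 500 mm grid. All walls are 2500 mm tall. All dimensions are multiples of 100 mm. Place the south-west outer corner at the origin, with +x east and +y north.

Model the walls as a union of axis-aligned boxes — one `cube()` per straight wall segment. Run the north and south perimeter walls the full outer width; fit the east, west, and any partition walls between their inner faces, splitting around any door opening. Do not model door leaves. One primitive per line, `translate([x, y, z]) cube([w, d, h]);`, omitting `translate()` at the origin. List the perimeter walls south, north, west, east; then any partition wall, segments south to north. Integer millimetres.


cube([4000, 200, 2500]);
translate([0, 2800, 0]) cube([4000, 200, 2500]);
translate([0, 200, 0]) cube([200, 2600, 2500]);
translate([3800, 200, 0]) cube([200, 2600, 2500]);
translate([2500, 200, 0]) cube([200, 1000, 2500]);
translate([2500, 2200, 0]) cube([200, 600, 2500]);


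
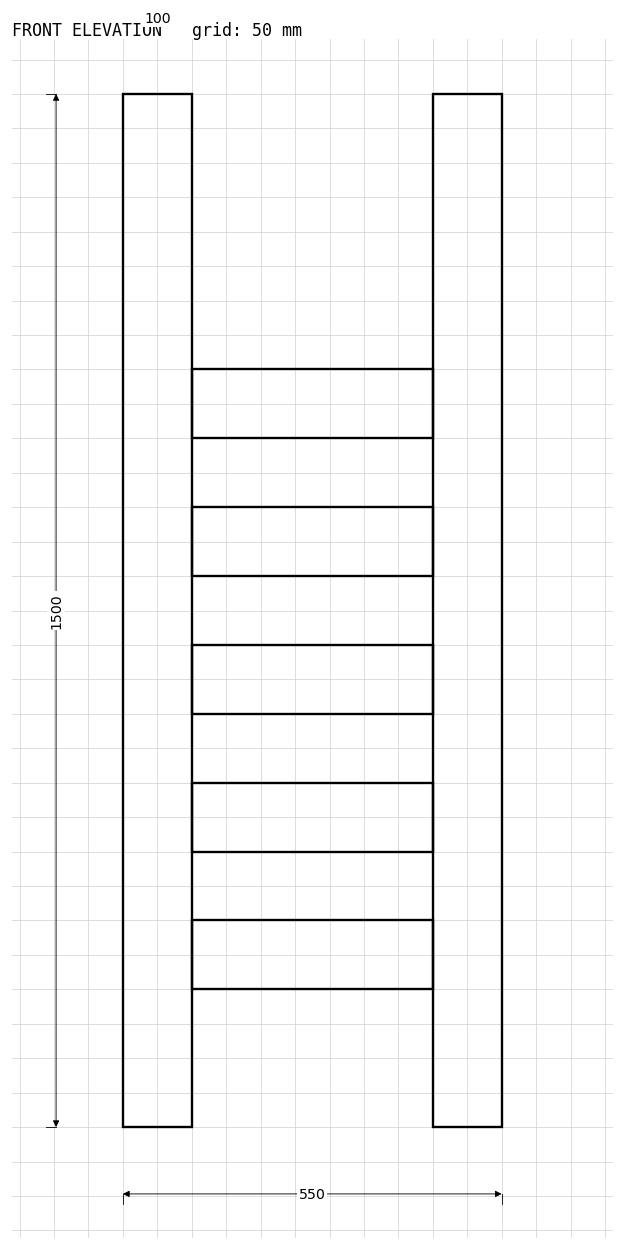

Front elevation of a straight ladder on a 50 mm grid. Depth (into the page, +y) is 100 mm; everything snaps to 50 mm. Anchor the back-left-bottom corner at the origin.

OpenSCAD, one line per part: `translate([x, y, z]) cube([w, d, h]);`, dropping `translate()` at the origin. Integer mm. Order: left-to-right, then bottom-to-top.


cube([100, 100, 1500]);
translate([100, 0, 200]) cube([350, 100, 100]);
translate([100, 0, 400]) cube([350, 100, 100]);
translate([100, 0, 600]) cube([350, 100, 100]);
translate([100, 0, 800]) cube([350, 100, 100]);
translate([100, 0, 1000]) cube([350, 100, 100]);
translate([450, 0, 0]) cube([100, 100, 1500]);


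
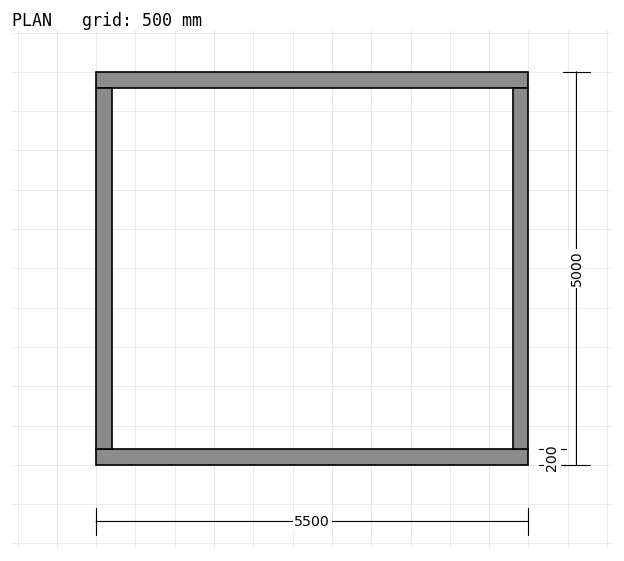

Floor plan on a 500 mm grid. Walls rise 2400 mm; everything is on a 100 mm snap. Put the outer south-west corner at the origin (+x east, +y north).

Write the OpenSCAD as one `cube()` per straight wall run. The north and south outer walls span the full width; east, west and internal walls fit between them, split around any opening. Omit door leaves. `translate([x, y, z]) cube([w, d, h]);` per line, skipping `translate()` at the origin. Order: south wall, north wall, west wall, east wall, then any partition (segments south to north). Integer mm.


cube([5500, 200, 2400]);
translate([0, 4800, 0]) cube([5500, 200, 2400]);
translate([0, 200, 0]) cube([200, 4600, 2400]);
translate([5300, 200, 0]) cube([200, 4600, 2400]);
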